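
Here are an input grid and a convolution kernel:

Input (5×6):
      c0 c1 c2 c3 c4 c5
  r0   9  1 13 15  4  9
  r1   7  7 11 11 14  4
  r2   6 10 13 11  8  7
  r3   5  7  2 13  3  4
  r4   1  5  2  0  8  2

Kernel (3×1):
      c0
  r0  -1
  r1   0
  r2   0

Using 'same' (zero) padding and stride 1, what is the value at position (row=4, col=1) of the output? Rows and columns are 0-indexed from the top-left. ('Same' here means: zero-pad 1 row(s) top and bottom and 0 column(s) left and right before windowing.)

-7

The receptive field on the zero-padded input at this output position is [7 / 5 / 0]. Elementwise product with the kernel and sum: 7·-1.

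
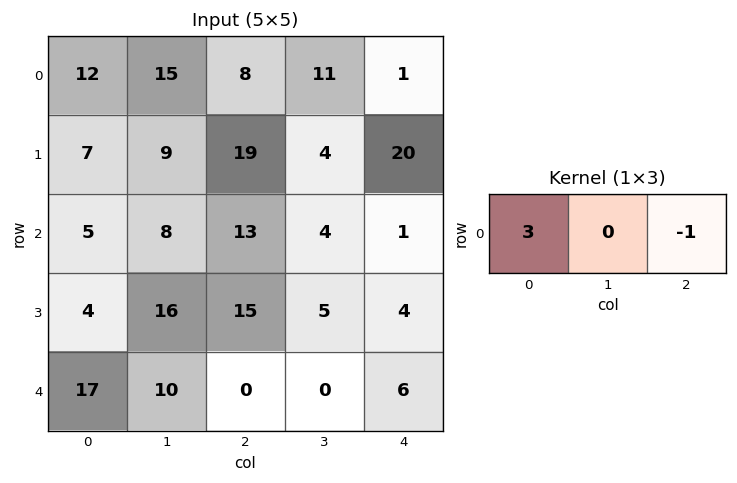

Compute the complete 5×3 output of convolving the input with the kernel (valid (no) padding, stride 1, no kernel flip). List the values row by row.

28 34 23
2 23 37
2 20 38
-3 43 41
51 30 -6

Output[0,0]: The receptive field on the input at this output position is [12 15 8]. Elementwise product with the kernel and sum: 12·3 + 8·-1.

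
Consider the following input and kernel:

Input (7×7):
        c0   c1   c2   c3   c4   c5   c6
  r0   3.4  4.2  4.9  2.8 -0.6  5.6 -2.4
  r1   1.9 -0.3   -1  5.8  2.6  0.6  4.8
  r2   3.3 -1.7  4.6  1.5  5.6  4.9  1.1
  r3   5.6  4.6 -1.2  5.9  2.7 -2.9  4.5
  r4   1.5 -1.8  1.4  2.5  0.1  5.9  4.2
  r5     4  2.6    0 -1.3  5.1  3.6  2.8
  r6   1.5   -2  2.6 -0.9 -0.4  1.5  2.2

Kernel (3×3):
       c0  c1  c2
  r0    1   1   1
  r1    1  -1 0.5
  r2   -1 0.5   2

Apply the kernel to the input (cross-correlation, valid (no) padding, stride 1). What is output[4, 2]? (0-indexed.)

The receptive field on the input at this output position is [1.4 2.5 0.1 / 0 -1.3 5.1 / 2.6 -0.9 -0.4]. Elementwise product with the kernel and sum: 1.4·1 + 2.5·1 + 0.1·1 + 0·1 + -1.3·-1 + 5.1·0.5 + 2.6·-1 + -0.9·0.5 + -0.4·2.

4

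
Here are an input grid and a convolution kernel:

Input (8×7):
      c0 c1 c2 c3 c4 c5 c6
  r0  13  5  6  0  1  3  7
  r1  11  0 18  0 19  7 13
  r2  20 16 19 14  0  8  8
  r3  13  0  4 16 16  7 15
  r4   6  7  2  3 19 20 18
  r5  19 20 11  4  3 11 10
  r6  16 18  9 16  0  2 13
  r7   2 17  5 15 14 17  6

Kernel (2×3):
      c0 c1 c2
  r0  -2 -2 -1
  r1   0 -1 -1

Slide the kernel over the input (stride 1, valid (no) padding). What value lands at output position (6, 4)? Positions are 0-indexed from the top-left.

The receptive field on the input at this output position is [0 2 13 / 14 17 6]. Elementwise product with the kernel and sum: 0·-2 + 2·-2 + 13·-1 + 17·-1 + 6·-1.

-40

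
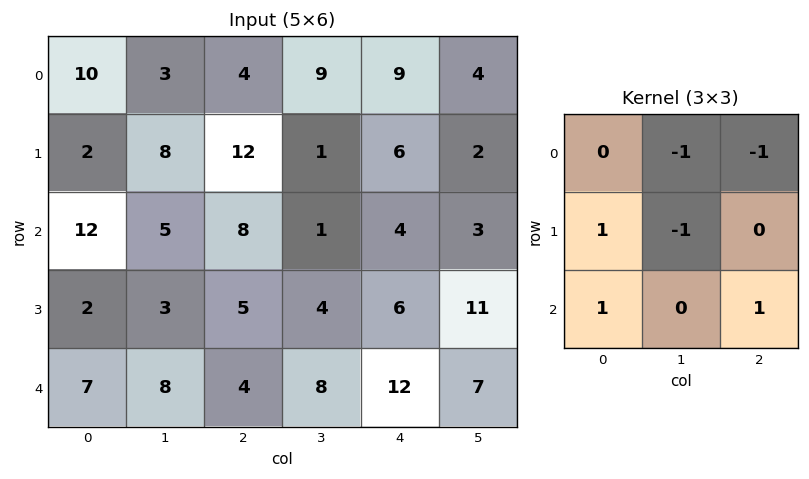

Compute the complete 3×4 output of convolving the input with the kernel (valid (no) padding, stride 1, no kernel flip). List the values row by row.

Output[0,0]: The receptive field on the input at this output position is [10 3 4 / 2 8 12 / 12 5 8]. Elementwise product with the kernel and sum: 3·-1 + 4·-1 + 2·1 + 8·-1 + 12·1 + 8·1.

7 -11 5 -14
-6 -9 11 4
-3 5 12 6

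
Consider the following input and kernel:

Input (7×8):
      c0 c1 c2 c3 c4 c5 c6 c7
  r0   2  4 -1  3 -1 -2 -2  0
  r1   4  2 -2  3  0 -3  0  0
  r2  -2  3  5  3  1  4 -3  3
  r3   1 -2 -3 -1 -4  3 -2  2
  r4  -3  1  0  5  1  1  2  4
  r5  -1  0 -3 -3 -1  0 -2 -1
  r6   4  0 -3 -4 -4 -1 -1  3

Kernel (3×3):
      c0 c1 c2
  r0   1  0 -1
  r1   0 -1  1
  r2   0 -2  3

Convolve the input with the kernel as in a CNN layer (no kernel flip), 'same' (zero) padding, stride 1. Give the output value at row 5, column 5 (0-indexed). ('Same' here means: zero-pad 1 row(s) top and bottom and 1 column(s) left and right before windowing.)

The receptive field on the zero-padded input at this output position is [1 1 2 / -1 0 -2 / -4 -1 -1]. Elementwise product with the kernel and sum: 1·1 + 2·-1 + 0·-1 + -2·1 + -1·-2 + -1·3.

-4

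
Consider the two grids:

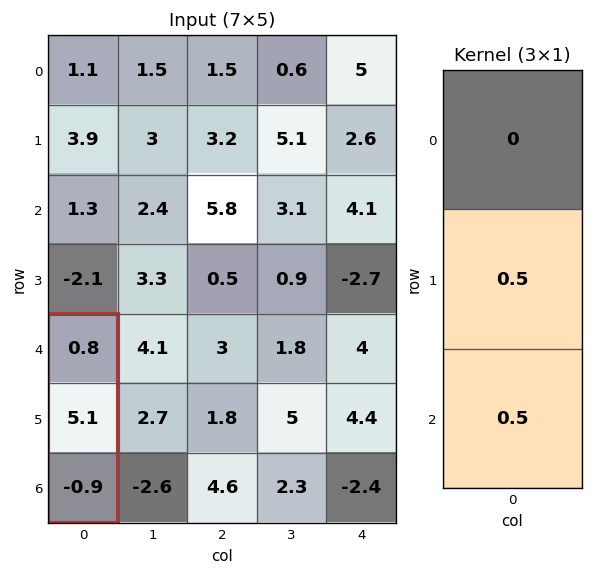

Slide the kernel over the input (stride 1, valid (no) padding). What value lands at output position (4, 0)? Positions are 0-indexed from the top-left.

2.1

The receptive field on the input at this output position is [0.8 / 5.1 / -0.9]. Elementwise product with the kernel and sum: 5.1·0.5 + -0.9·0.5.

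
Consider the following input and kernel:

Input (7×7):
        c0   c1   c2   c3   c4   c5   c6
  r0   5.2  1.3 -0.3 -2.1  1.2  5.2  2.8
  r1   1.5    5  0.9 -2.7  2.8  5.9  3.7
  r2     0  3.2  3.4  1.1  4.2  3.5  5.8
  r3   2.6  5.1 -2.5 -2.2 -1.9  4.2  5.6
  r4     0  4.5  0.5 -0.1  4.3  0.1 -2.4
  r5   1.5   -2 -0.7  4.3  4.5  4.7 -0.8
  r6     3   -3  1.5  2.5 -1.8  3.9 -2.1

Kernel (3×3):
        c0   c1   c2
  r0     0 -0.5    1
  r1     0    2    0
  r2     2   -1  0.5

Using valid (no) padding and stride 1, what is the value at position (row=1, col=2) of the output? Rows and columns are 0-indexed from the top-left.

2.6

The receptive field on the input at this output position is [0.9 -2.7 2.8 / 3.4 1.1 4.2 / -2.5 -2.2 -1.9]. Elementwise product with the kernel and sum: -2.7·-0.5 + 2.8·1 + 1.1·2 + -2.5·2 + -2.2·-1 + -1.9·0.5.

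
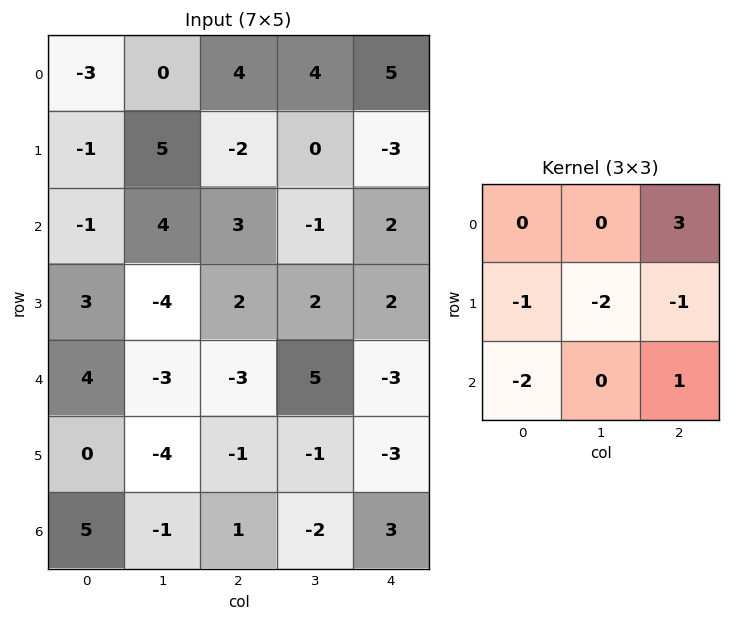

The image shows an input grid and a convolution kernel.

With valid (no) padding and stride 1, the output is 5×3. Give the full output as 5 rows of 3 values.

Output[0,0]: The receptive field on the input at this output position is [-3 0 4 / -1 5 -2 / -1 4 3]. Elementwise product with the kernel and sum: 4·3 + -1·-1 + 5·-2 + -2·-1 + -1·-2 + 3·1.

10 2 16
-20 1 -14
1 6 1
10 17 1
-9 22 -2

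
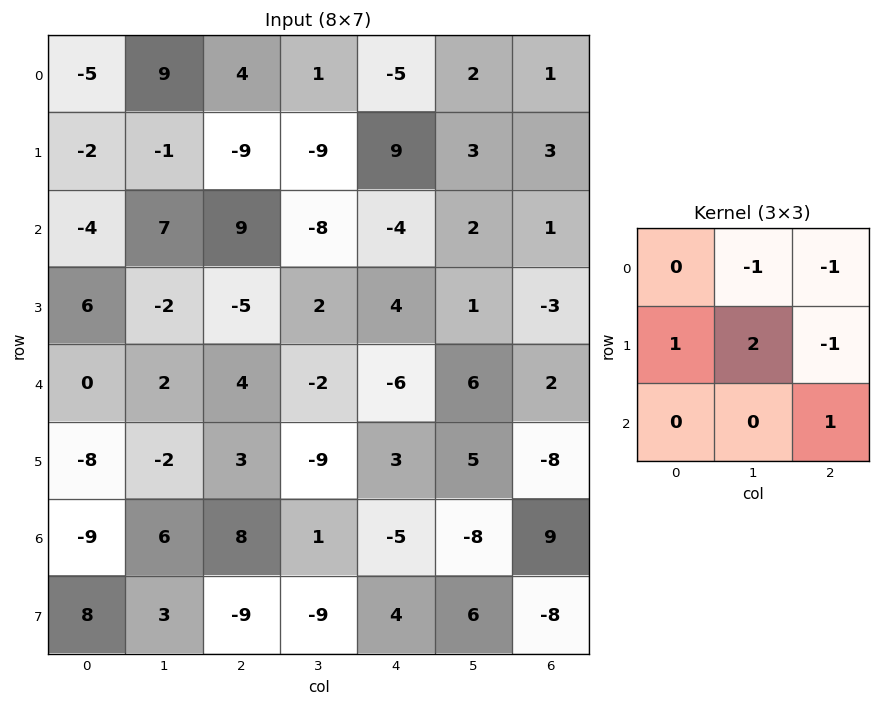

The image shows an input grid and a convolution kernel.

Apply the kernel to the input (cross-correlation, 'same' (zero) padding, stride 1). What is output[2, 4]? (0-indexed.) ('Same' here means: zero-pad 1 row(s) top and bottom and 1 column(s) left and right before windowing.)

-29

The receptive field on the zero-padded input at this output position is [-9 9 3 / -8 -4 2 / 2 4 1]. Elementwise product with the kernel and sum: 9·-1 + 3·-1 + -8·1 + -4·2 + 2·-1 + 1·1.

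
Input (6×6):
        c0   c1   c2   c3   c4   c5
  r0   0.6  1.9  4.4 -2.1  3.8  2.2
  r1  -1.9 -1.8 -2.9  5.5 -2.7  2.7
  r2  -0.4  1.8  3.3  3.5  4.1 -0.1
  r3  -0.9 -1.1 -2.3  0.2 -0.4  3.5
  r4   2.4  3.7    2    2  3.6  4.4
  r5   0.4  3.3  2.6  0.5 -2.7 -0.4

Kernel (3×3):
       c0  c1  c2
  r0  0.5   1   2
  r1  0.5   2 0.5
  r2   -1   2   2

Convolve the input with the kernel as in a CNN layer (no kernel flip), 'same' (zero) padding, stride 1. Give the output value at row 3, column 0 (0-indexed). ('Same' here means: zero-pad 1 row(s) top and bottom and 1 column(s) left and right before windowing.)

13.05

The receptive field on the zero-padded input at this output position is [0 -0.4 1.8 / 0 -0.9 -1.1 / 0 2.4 3.7]. Elementwise product with the kernel and sum: 0·0.5 + -0.4·1 + 1.8·2 + 0·0.5 + -0.9·2 + -1.1·0.5 + 0·-1 + 2.4·2 + 3.7·2.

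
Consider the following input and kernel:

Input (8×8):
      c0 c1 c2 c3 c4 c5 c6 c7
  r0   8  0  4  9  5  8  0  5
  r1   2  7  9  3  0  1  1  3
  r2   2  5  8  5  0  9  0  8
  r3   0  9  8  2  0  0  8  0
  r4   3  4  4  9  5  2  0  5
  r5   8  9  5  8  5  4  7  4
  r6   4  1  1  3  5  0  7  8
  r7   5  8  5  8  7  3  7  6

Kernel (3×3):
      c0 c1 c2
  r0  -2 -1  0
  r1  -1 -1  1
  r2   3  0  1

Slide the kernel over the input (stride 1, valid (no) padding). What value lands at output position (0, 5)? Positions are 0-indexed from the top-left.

20

The receptive field on the input at this output position is [8 0 5 / 1 1 3 / 9 0 8]. Elementwise product with the kernel and sum: 8·-2 + 0·-1 + 1·-1 + 1·-1 + 3·1 + 9·3 + 8·1.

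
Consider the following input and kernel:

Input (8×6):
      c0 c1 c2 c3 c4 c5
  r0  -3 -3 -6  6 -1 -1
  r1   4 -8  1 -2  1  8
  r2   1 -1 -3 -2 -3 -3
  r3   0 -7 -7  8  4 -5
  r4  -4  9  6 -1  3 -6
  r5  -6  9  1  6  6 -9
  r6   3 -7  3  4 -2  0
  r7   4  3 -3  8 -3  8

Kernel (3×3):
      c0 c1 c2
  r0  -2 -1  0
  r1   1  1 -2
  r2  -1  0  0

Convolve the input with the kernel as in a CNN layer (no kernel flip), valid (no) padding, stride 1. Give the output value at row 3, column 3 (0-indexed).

-12

The receptive field on the input at this output position is [8 4 -5 / -1 3 -6 / 6 6 -9]. Elementwise product with the kernel and sum: 8·-2 + 4·-1 + -1·1 + 3·1 + -6·-2 + 6·-1.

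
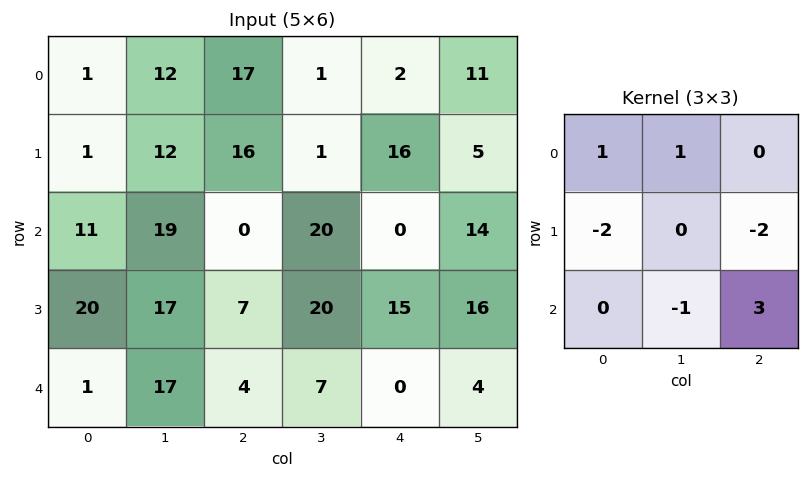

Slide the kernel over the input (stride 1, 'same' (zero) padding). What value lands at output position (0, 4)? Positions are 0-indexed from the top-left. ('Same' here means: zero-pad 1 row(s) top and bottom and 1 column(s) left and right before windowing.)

The receptive field on the zero-padded input at this output position is [0 0 0 / 1 2 11 / 1 16 5]. Elementwise product with the kernel and sum: 0·1 + 0·1 + 1·-2 + 11·-2 + 16·-1 + 5·3.

-25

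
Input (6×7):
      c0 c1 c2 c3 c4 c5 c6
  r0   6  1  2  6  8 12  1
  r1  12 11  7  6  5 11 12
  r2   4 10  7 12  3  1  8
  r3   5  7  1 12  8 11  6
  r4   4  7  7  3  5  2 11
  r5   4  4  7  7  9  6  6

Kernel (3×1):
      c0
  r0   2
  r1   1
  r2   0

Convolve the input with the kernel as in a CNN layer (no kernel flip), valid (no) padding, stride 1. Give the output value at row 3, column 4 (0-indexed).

The receptive field on the input at this output position is [8 / 5 / 9]. Elementwise product with the kernel and sum: 8·2 + 5·1.

21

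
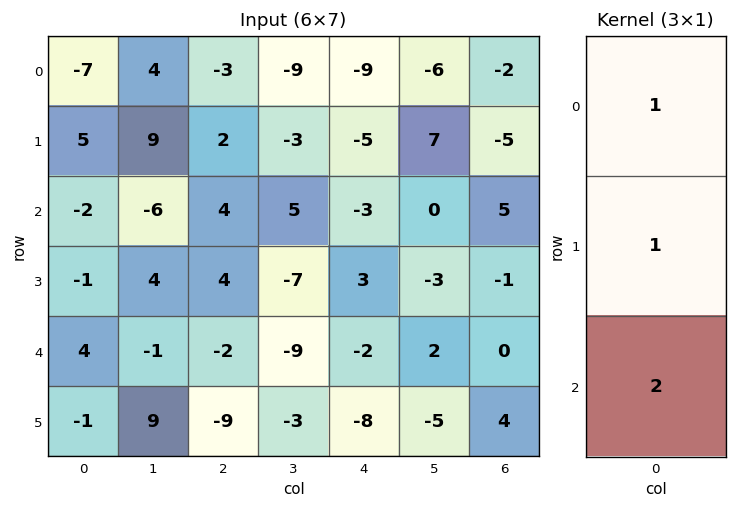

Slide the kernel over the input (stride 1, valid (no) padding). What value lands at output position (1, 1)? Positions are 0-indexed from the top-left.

11

The receptive field on the input at this output position is [9 / -6 / 4]. Elementwise product with the kernel and sum: 9·1 + -6·1 + 4·2.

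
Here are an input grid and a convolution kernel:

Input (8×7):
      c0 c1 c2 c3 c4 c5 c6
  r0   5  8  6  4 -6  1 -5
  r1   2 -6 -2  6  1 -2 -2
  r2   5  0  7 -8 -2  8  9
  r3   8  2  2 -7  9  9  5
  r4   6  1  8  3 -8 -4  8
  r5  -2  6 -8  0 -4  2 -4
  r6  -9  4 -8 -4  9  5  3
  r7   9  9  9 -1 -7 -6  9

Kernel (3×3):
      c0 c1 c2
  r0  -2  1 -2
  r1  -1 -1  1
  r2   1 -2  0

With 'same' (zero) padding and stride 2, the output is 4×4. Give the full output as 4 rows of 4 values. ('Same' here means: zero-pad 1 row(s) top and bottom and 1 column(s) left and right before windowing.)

Output[0,0]: The receptive field on the zero-padded input at this output position is [0 0 0 / 0 5 8 / 0 2 -6]. Elementwise product with the kernel and sum: 0·-2 + 0·1 + 0·-2 + 0·-1 + 5·-1 + 8·1 + 0·1 + 2·-2.
Output[0,1]: The receptive field on the zero-padded input at this output position is [0 0 0 / 8 6 4 / -6 -2 6]. Elementwise product with the kernel and sum: 0·-2 + 0·1 + 0·-2 + 8·-1 + 6·-1 + 4·1 + -6·1 + -2·-2.

-1 -12 7 6
-7 -19 -14 -16
3 28 14 -7
-19 -29 5 -40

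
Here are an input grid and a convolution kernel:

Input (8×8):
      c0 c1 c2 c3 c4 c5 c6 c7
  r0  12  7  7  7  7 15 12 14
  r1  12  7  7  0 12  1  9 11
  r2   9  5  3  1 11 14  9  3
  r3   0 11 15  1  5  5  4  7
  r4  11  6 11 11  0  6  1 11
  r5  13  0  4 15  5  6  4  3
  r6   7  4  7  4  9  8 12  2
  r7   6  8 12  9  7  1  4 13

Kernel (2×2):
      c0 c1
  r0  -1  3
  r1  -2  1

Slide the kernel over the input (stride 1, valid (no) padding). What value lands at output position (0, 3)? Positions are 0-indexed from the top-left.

The receptive field on the input at this output position is [7 7 / 0 12]. Elementwise product with the kernel and sum: 7·-1 + 7·3 + 0·-2 + 12·1.

26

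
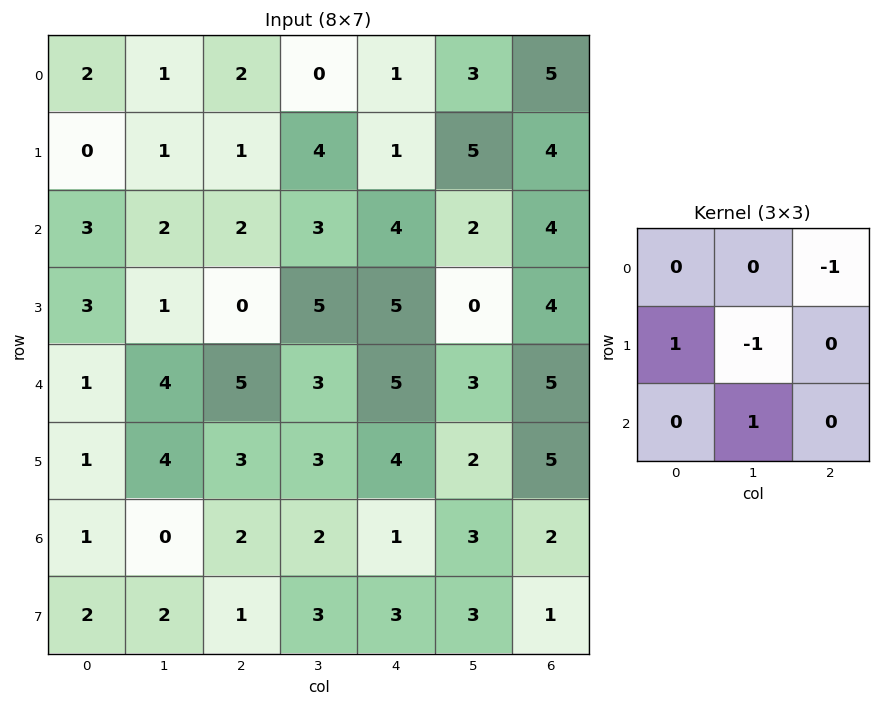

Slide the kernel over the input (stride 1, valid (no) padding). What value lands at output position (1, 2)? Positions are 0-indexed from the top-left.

The receptive field on the input at this output position is [1 4 1 / 2 3 4 / 0 5 5]. Elementwise product with the kernel and sum: 1·-1 + 2·1 + 3·-1 + 5·1.

3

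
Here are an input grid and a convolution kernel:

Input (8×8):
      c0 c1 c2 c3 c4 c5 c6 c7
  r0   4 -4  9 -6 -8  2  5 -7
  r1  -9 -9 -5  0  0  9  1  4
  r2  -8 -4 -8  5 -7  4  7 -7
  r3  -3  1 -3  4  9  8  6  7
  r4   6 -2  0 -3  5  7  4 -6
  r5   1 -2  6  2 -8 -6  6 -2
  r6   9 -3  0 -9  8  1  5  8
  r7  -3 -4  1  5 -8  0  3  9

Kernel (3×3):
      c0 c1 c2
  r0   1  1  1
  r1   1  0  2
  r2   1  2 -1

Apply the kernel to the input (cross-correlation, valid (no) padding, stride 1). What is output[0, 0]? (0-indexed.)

-18

The receptive field on the input at this output position is [4 -4 9 / -9 -9 -5 / -8 -4 -8]. Elementwise product with the kernel and sum: 4·1 + -4·1 + 9·1 + -9·1 + -5·2 + -8·1 + -4·2 + -8·-1.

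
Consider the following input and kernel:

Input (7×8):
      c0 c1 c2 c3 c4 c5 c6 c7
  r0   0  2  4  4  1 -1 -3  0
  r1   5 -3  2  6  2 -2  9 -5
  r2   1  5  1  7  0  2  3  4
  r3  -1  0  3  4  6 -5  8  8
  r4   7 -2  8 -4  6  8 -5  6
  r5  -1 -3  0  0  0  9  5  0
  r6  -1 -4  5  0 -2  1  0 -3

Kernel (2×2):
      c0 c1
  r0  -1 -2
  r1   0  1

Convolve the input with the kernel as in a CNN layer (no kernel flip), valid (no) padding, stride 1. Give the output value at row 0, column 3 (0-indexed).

-4

The receptive field on the input at this output position is [4 1 / 6 2]. Elementwise product with the kernel and sum: 4·-1 + 1·-2 + 2·1.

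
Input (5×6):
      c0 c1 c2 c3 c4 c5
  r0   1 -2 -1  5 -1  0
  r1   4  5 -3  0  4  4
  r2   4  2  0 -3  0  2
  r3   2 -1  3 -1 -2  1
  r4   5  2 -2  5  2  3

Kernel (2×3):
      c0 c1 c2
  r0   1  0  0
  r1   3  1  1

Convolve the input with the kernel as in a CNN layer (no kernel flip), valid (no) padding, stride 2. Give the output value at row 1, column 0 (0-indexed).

The receptive field on the input at this output position is [4 2 0 / 2 -1 3]. Elementwise product with the kernel and sum: 4·1 + 2·3 + -1·1 + 3·1.

12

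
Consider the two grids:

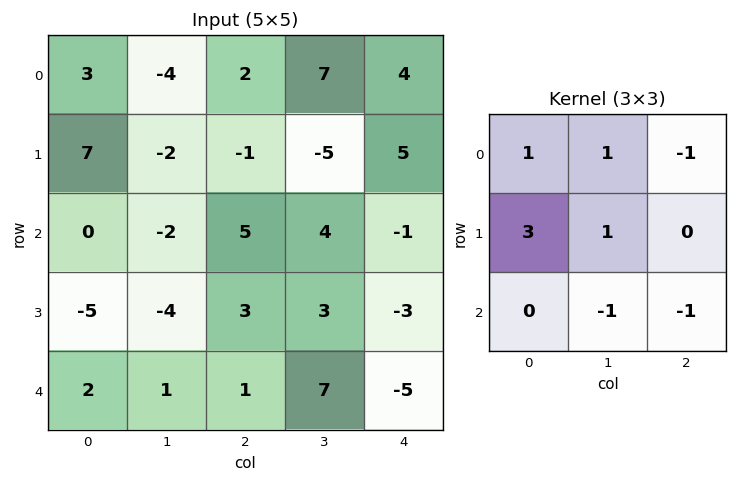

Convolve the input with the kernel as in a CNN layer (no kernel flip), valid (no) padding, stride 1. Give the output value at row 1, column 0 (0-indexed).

The receptive field on the input at this output position is [7 -2 -1 / 0 -2 5 / -5 -4 3]. Elementwise product with the kernel and sum: 7·1 + -2·1 + -1·-1 + 0·3 + -2·1 + -4·-1 + 3·-1.

5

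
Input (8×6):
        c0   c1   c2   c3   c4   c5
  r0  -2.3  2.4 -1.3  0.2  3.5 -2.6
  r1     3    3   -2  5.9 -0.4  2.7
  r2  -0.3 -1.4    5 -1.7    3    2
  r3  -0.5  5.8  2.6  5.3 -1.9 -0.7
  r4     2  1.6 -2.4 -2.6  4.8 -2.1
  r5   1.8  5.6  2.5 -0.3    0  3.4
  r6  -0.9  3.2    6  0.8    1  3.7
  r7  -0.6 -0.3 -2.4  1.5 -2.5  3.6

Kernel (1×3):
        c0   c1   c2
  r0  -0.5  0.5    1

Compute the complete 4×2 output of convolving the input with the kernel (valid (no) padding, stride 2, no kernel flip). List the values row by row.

1.05 4.25
4.45 -0.35
-2.6 4.7
8.05 -1.6

Output[0,0]: The receptive field on the input at this output position is [-2.3 2.4 -1.3]. Elementwise product with the kernel and sum: -2.3·-0.5 + 2.4·0.5 + -1.3·1.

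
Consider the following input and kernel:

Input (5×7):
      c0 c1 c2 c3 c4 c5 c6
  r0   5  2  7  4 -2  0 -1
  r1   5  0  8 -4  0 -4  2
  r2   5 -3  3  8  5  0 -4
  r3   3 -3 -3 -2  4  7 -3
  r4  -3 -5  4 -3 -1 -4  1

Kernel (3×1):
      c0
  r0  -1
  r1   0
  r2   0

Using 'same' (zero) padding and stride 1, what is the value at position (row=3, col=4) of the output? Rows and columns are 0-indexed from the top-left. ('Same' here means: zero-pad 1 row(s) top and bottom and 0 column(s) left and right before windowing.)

The receptive field on the zero-padded input at this output position is [5 / 4 / -1]. Elementwise product with the kernel and sum: 5·-1.

-5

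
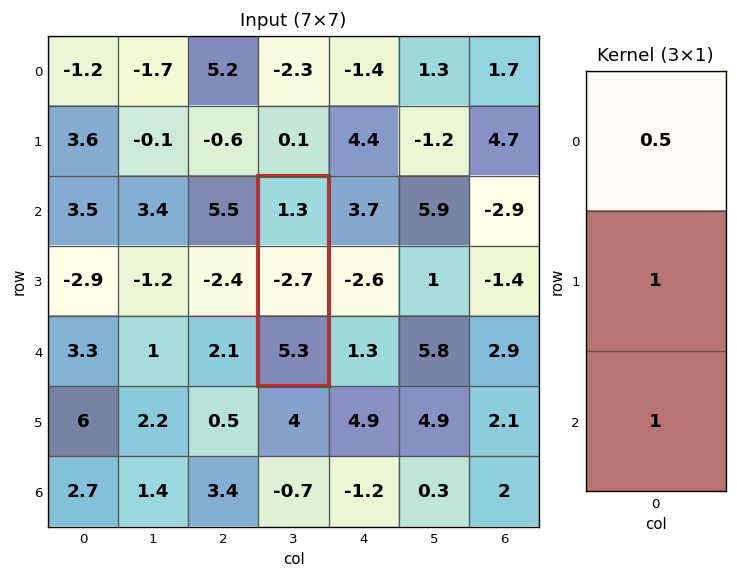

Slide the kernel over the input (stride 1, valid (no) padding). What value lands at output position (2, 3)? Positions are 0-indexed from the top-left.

The receptive field on the input at this output position is [1.3 / -2.7 / 5.3]. Elementwise product with the kernel and sum: 1.3·0.5 + -2.7·1 + 5.3·1.

3.25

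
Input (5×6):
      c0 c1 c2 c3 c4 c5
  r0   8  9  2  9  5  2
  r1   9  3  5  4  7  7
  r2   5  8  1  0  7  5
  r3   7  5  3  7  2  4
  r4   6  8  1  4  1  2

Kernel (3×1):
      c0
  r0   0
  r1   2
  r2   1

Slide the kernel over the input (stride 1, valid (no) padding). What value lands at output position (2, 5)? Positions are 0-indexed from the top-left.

The receptive field on the input at this output position is [5 / 4 / 2]. Elementwise product with the kernel and sum: 4·2 + 2·1.

10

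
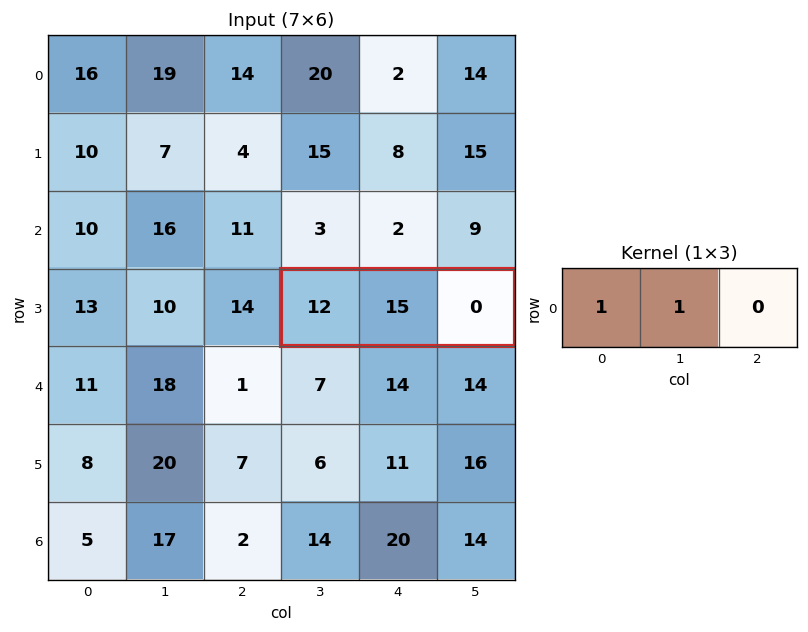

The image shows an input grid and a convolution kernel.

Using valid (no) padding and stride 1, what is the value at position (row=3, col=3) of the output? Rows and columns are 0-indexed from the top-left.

The receptive field on the input at this output position is [12 15 0]. Elementwise product with the kernel and sum: 12·1 + 15·1.

27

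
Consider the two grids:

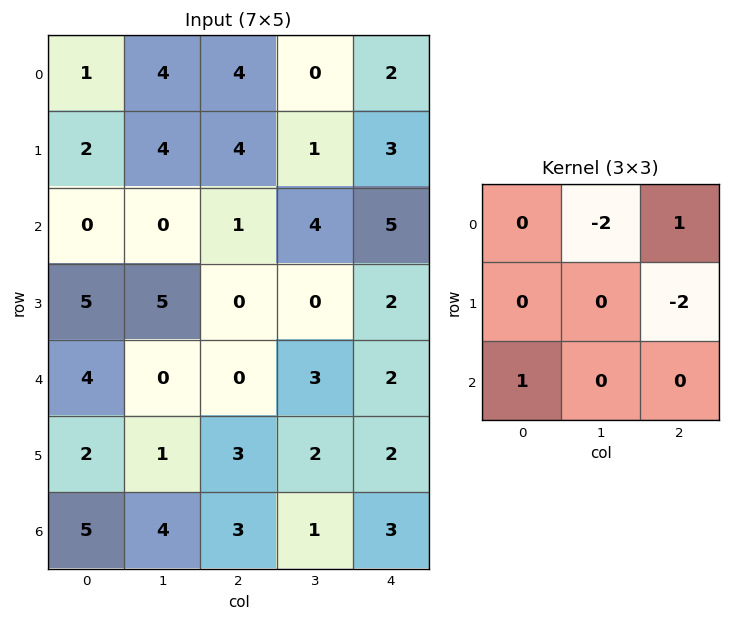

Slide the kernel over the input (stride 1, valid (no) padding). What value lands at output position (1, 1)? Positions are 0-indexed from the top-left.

-10

The receptive field on the input at this output position is [4 4 1 / 0 1 4 / 5 0 0]. Elementwise product with the kernel and sum: 4·-2 + 1·1 + 4·-2 + 5·1.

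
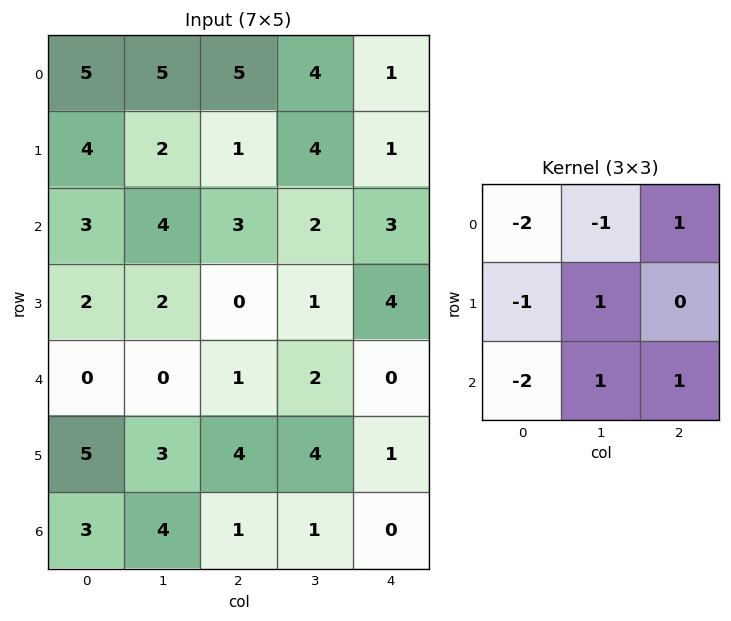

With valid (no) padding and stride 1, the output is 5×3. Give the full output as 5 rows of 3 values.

-11 -15 -11
-10 -5 -1
-6 -8 -4
-9 0 1
-2 -4 -5

Output[0,0]: The receptive field on the input at this output position is [5 5 5 / 4 2 1 / 3 4 3]. Elementwise product with the kernel and sum: 5·-2 + 5·-1 + 5·1 + 4·-1 + 2·1 + 3·-2 + 4·1 + 3·1.
Output[0,1]: The receptive field on the input at this output position is [5 5 4 / 2 1 4 / 4 3 2]. Elementwise product with the kernel and sum: 5·-2 + 5·-1 + 4·1 + 2·-1 + 1·1 + 4·-2 + 3·1 + 2·1.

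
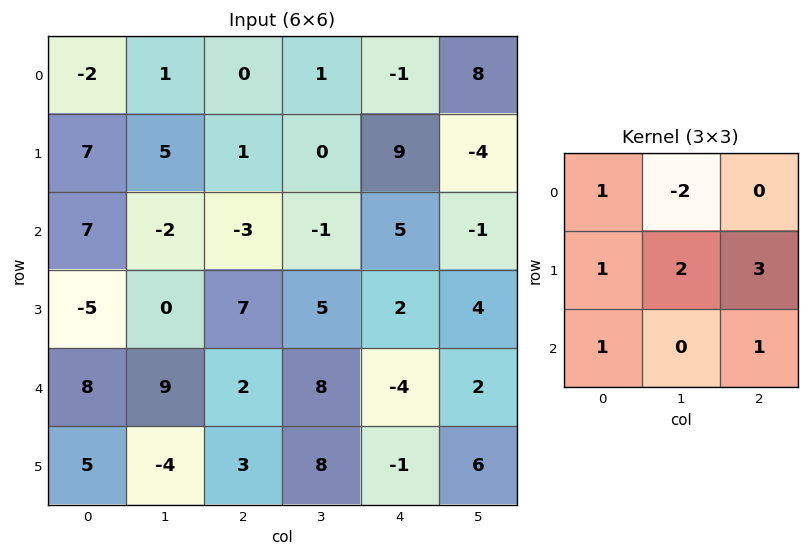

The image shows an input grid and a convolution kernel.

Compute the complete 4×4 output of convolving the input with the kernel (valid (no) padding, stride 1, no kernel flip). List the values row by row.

Output[0,0]: The receptive field on the input at this output position is [-2 1 0 / 7 5 1 / 7 -2 -3]. Elementwise product with the kernel and sum: -2·1 + 1·-2 + 7·1 + 5·2 + 1·3 + 7·1 + -3·1.

20 5 28 7
-7 -3 20 -3
37 50 20 20
35 27 5 21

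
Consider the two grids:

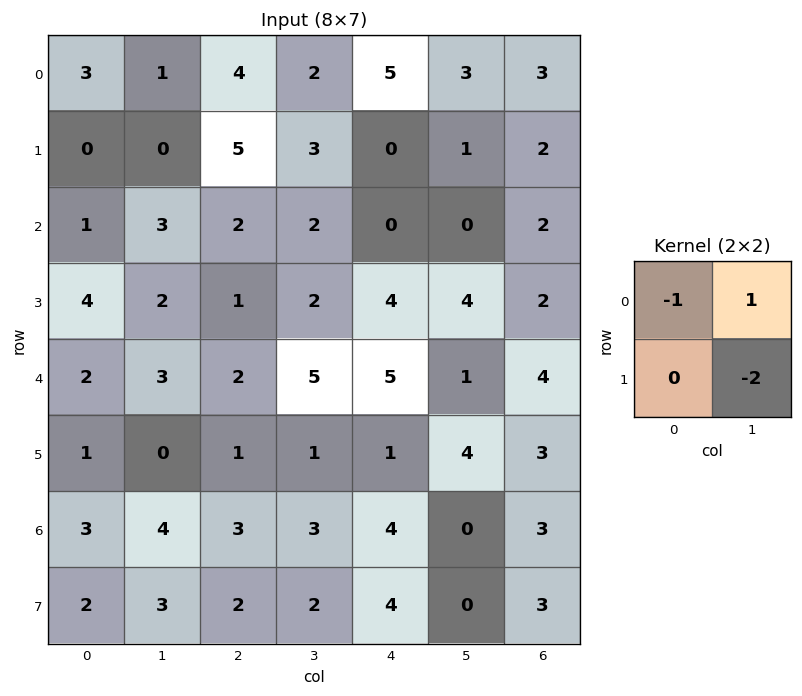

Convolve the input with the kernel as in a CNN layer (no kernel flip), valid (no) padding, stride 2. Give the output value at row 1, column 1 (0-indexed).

-4

The receptive field on the input at this output position is [2 2 / 1 2]. Elementwise product with the kernel and sum: 2·-1 + 2·1 + 2·-2.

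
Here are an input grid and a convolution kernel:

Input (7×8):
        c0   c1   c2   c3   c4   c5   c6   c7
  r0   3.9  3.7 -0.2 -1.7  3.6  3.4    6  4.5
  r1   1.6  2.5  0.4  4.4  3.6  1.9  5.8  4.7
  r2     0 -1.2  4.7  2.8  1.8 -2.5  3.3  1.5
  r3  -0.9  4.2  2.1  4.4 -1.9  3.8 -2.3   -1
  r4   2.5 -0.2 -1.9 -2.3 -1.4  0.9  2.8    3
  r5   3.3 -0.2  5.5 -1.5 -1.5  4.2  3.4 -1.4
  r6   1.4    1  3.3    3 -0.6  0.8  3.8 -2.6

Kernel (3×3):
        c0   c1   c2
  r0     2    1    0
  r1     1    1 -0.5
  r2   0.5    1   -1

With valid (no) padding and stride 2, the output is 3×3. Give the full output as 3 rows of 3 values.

Output[0,0]: The receptive field on the input at this output position is [3.9 3.7 -0.2 / 1.6 2.5 0.4 / 0 -1.2 4.7]. Elementwise product with the kernel and sum: 3.9·2 + 3.7·1 + 1.6·1 + 2.5·1 + 0.4·-0.5 + 0·0.5 + -1.2·1 + 4.7·-1.

9.5 4.25 8.3
4 17.8 1.55
3.55 3.9 -4.2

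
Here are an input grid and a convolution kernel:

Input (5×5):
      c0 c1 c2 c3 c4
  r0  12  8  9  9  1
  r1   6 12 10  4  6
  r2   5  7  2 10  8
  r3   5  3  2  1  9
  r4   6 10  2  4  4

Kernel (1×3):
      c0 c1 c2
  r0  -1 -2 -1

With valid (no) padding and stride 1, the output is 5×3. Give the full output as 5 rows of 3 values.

-37 -35 -28
-40 -36 -24
-21 -21 -30
-13 -8 -13
-28 -18 -14

Output[0,0]: The receptive field on the input at this output position is [12 8 9]. Elementwise product with the kernel and sum: 12·-1 + 8·-2 + 9·-1.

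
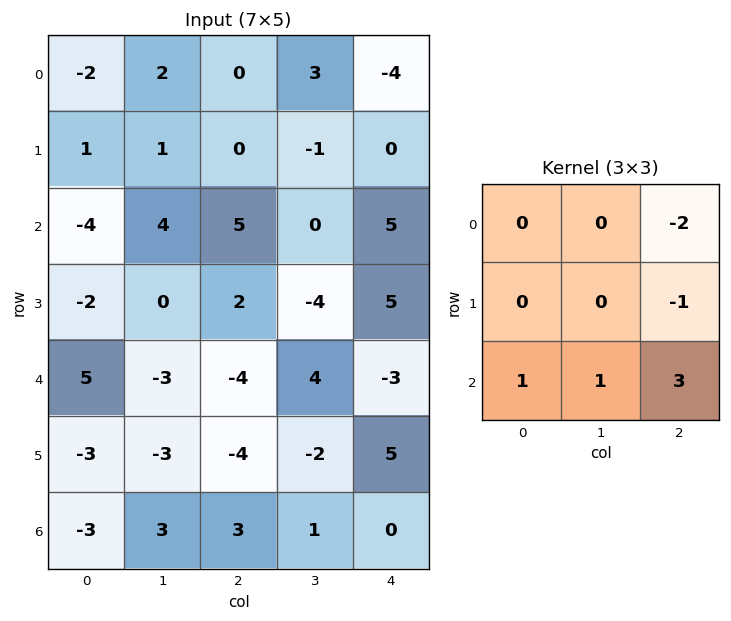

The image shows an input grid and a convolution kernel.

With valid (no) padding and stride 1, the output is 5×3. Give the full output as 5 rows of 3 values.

15 4 28
-1 -8 8
-22 9 -24
-18 -9 2
21 3 5

Output[0,0]: The receptive field on the input at this output position is [-2 2 0 / 1 1 0 / -4 4 5]. Elementwise product with the kernel and sum: 0·-2 + 0·-1 + -4·1 + 4·1 + 5·3.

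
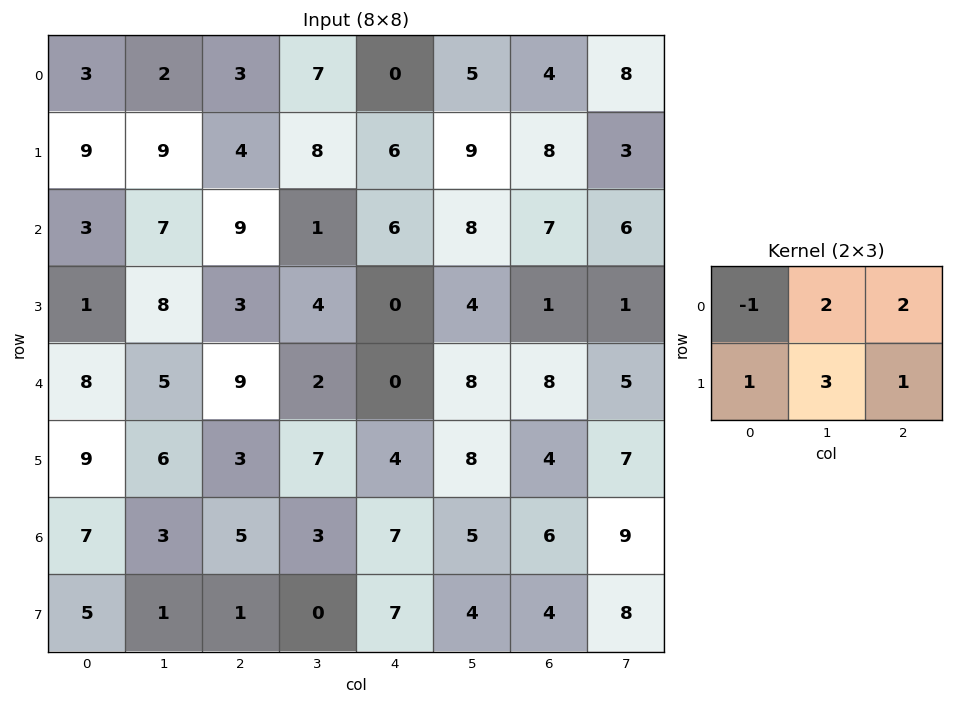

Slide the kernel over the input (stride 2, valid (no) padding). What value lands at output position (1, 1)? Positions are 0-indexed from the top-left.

20

The receptive field on the input at this output position is [9 1 6 / 3 4 0]. Elementwise product with the kernel and sum: 9·-1 + 1·2 + 6·2 + 3·1 + 4·3 + 0·1.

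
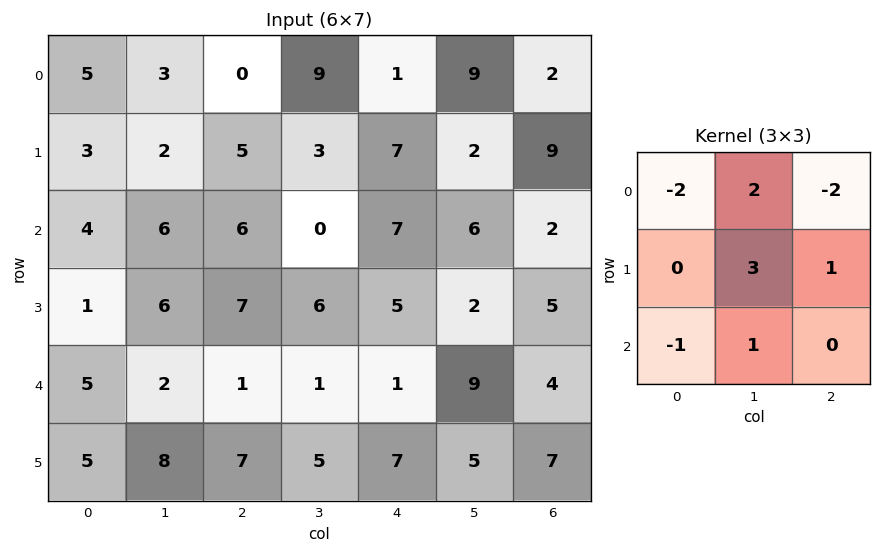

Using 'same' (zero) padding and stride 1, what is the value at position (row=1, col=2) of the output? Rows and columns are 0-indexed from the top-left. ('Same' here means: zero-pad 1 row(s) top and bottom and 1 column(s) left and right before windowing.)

The receptive field on the zero-padded input at this output position is [3 0 9 / 2 5 3 / 6 6 0]. Elementwise product with the kernel and sum: 3·-2 + 0·2 + 9·-2 + 5·3 + 3·1 + 6·-1 + 6·1.

-6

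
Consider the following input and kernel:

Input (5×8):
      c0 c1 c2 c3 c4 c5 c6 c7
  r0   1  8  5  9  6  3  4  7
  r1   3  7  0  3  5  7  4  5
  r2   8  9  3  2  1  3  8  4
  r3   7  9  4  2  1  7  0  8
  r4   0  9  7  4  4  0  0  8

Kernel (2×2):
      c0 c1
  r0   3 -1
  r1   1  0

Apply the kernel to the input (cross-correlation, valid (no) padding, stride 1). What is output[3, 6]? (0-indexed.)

-8

The receptive field on the input at this output position is [0 8 / 0 8]. Elementwise product with the kernel and sum: 0·3 + 8·-1 + 0·1.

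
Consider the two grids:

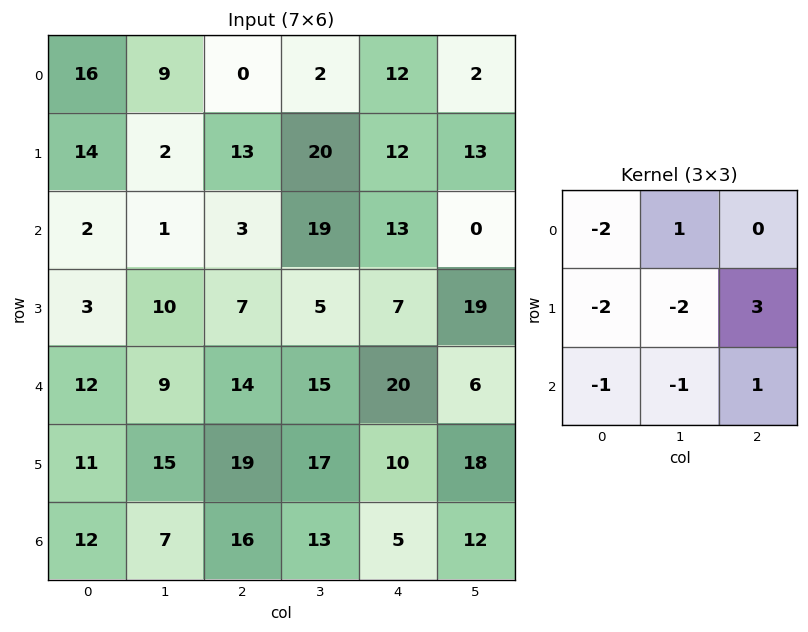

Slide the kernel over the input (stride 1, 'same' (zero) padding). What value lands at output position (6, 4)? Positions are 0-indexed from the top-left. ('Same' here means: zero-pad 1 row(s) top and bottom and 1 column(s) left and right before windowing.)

-24

The receptive field on the zero-padded input at this output position is [17 10 18 / 13 5 12 / 0 0 0]. Elementwise product with the kernel and sum: 17·-2 + 10·1 + 13·-2 + 5·-2 + 12·3 + 0·-1 + 0·-1 + 0·1.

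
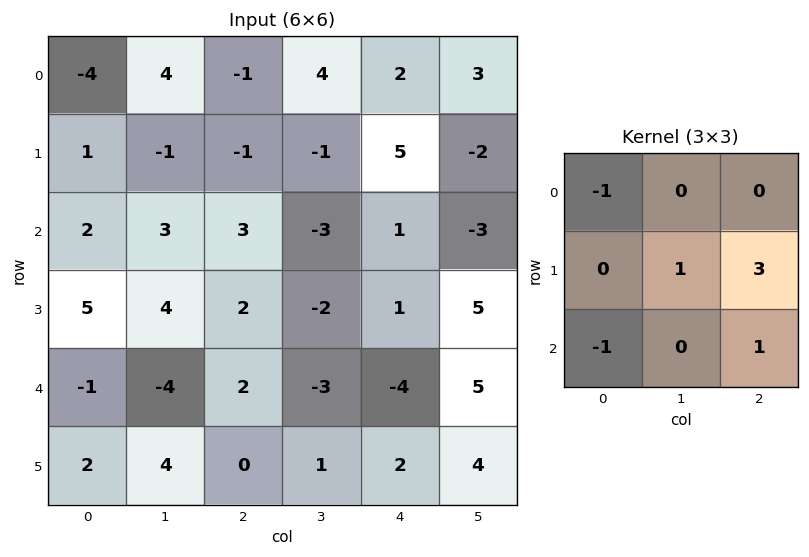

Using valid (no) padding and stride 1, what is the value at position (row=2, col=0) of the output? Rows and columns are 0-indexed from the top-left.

11

The receptive field on the input at this output position is [2 3 3 / 5 4 2 / -1 -4 2]. Elementwise product with the kernel and sum: 2·-1 + 4·1 + 2·3 + -1·-1 + 2·1.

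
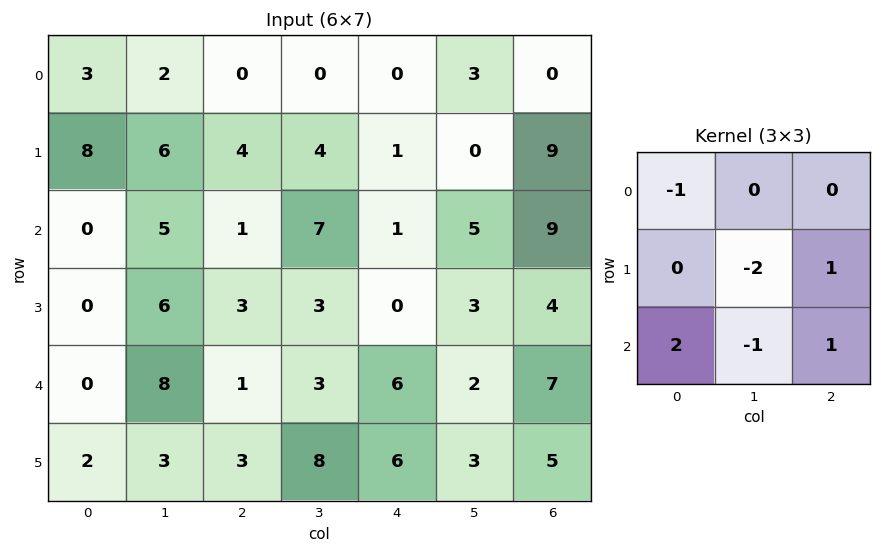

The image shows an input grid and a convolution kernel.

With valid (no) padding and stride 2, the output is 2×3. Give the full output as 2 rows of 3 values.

Output[0,0]: The receptive field on the input at this output position is [3 2 0 / 8 6 4 / 0 5 1]. Elementwise product with the kernel and sum: 3·-1 + 6·-2 + 4·1 + 0·2 + 5·-1 + 1·1.
Output[0,1]: The receptive field on the input at this output position is [0 0 0 / 4 4 1 / 1 7 1]. Elementwise product with the kernel and sum: 0·-1 + 4·-2 + 1·1 + 1·2 + 7·-1 + 1·1.

-15 -11 15
-16 -2 14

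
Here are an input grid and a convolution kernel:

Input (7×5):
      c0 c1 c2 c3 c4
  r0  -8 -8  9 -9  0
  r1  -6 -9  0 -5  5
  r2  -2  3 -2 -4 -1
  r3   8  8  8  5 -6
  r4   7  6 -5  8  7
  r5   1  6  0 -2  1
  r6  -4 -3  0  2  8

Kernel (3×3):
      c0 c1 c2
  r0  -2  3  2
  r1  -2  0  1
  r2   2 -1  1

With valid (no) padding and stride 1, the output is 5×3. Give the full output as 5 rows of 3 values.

Output[0,0]: The receptive field on the input at this output position is [-8 -8 9 / -6 -9 0 / -2 3 -2]. Elementwise product with the kernel and sum: -8·-2 + -8·3 + 9·2 + -6·-2 + 0·1 + -2·2 + 3·-1 + -2·1.
Output[0,1]: The receptive field on the input at this output position is [-8 9 -9 / -9 0 -5 / 3 -2 -4]. Elementwise product with the kernel and sum: -8·-2 + 9·3 + -9·2 + -9·-2 + -5·1 + 3·2 + -2·-1 + -4·1.

13 42 -41
3 11 3
4 -6 -43
1 24 7
-13 -29 55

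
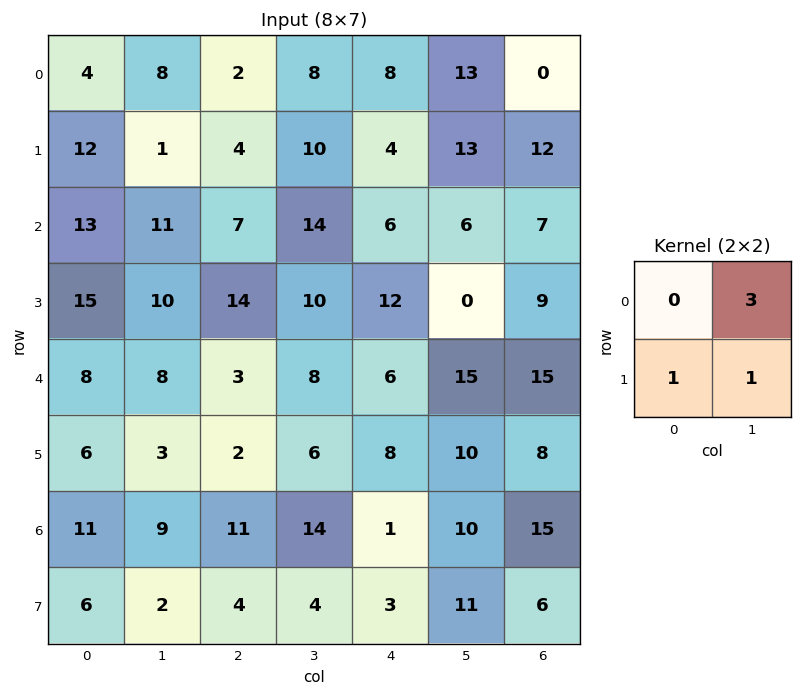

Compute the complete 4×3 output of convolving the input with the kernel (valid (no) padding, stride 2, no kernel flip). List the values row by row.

37 38 56
58 66 30
33 32 63
35 50 44

Output[0,0]: The receptive field on the input at this output position is [4 8 / 12 1]. Elementwise product with the kernel and sum: 8·3 + 12·1 + 1·1.
Output[0,1]: The receptive field on the input at this output position is [2 8 / 4 10]. Elementwise product with the kernel and sum: 8·3 + 4·1 + 10·1.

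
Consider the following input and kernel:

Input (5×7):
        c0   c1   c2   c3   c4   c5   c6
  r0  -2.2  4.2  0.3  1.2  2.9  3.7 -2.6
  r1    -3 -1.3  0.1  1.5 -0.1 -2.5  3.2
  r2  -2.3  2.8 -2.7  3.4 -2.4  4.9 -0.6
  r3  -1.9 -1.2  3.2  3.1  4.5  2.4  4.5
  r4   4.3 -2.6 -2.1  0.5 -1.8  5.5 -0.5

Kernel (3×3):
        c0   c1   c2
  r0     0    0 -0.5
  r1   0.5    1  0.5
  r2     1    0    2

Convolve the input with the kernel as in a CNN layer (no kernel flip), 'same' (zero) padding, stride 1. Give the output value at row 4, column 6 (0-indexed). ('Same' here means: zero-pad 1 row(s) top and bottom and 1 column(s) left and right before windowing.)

The receptive field on the zero-padded input at this output position is [2.4 4.5 0 / 5.5 -0.5 0 / 0 0 0]. Elementwise product with the kernel and sum: 0·-0.5 + 5.5·0.5 + -0.5·1 + 0·0.5 + 0·1 + 0·2.

2.25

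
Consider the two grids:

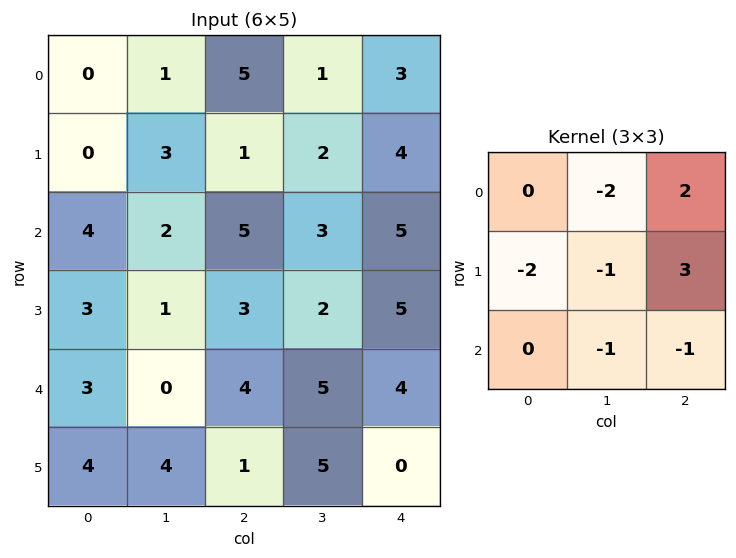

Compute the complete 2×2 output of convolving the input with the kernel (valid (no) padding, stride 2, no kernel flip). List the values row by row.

Output[0,0]: The receptive field on the input at this output position is [0 1 5 / 0 3 1 / 4 2 5]. Elementwise product with the kernel and sum: 1·-2 + 5·2 + 0·-2 + 3·-1 + 1·3 + 2·-1 + 5·-1.
Output[0,1]: The receptive field on the input at this output position is [5 1 3 / 1 2 4 / 5 3 5]. Elementwise product with the kernel and sum: 1·-2 + 3·2 + 1·-2 + 2·-1 + 4·3 + 3·-1 + 5·-1.

1 4
4 2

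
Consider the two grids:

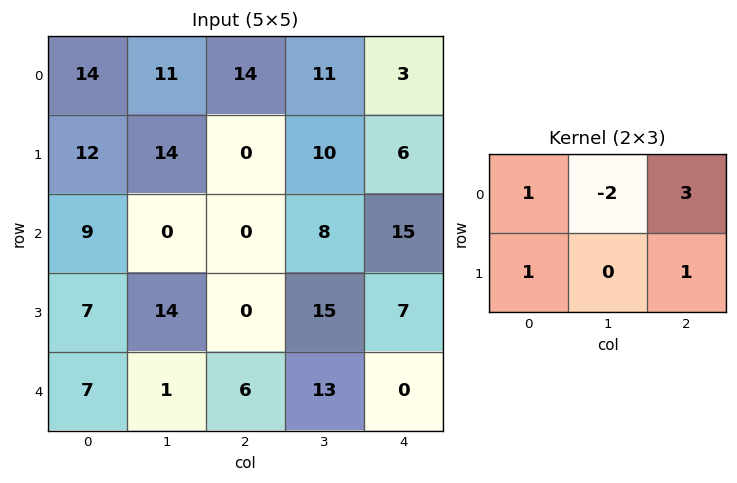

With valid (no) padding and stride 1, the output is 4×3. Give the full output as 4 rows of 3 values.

46 40 7
-7 52 13
16 53 36
-8 73 -3

Output[0,0]: The receptive field on the input at this output position is [14 11 14 / 12 14 0]. Elementwise product with the kernel and sum: 14·1 + 11·-2 + 14·3 + 12·1 + 0·1.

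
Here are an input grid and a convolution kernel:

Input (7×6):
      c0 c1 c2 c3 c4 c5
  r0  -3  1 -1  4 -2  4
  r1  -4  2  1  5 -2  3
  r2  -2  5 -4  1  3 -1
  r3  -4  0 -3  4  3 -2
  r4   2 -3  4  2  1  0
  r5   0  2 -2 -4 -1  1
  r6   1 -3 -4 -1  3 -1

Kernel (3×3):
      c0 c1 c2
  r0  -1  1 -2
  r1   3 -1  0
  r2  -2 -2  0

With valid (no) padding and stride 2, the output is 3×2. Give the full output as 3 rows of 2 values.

Output[0,0]: The receptive field on the input at this output position is [-3 1 -1 / -4 2 1 / -2 5 -4]. Elementwise product with the kernel and sum: -3·-1 + 1·1 + -1·-2 + -4·3 + 2·-1 + -2·-2 + 5·-2.
Output[0,1]: The receptive field on the input at this output position is [-1 4 -2 / 1 5 -2 / -4 1 3]. Elementwise product with the kernel and sum: -1·-1 + 4·1 + -2·-2 + 1·3 + 5·-1 + -4·-2 + 1·-2.

-14 13
5 -26
-11 4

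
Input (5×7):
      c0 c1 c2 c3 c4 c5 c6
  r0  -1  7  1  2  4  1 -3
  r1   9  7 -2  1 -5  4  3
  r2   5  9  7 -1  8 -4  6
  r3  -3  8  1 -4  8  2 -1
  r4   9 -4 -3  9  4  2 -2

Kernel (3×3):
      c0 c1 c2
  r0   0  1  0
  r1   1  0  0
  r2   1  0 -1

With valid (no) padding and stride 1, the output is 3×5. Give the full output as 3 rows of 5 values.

Output[0,0]: The receptive field on the input at this output position is [-1 7 1 / 9 7 -2 / 5 9 7]. Elementwise product with the kernel and sum: 7·1 + 9·1 + 5·1 + 7·-1.
Output[0,1]: The receptive field on the input at this output position is [7 1 2 / 7 -2 1 / 9 7 -1]. Elementwise product with the kernel and sum: 1·1 + 7·1 + 9·1 + -1·-1.

14 18 -1 8 -2
8 19 1 -12 21
18 2 -7 11 10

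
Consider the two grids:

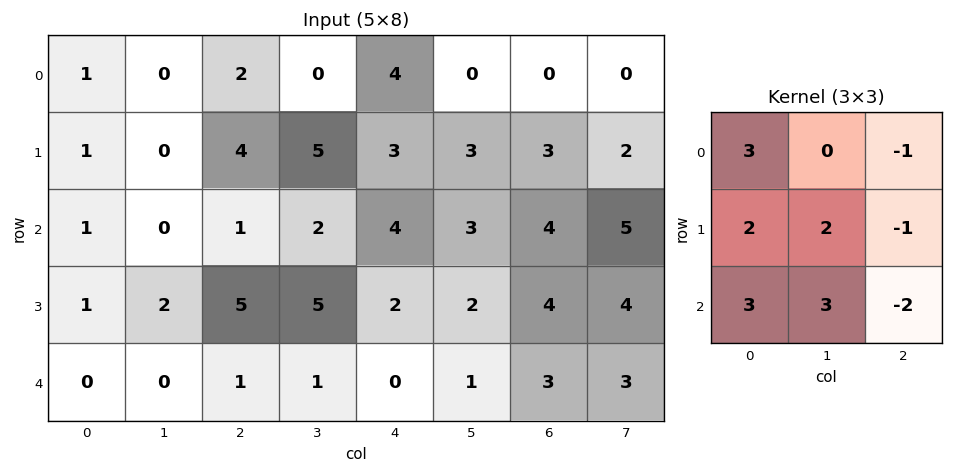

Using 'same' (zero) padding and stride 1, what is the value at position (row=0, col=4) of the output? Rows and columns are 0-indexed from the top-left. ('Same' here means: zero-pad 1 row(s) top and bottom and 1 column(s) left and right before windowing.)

The receptive field on the zero-padded input at this output position is [0 0 0 / 0 4 0 / 5 3 3]. Elementwise product with the kernel and sum: 0·3 + 0·-1 + 0·2 + 4·2 + 0·-1 + 5·3 + 3·3 + 3·-2.

26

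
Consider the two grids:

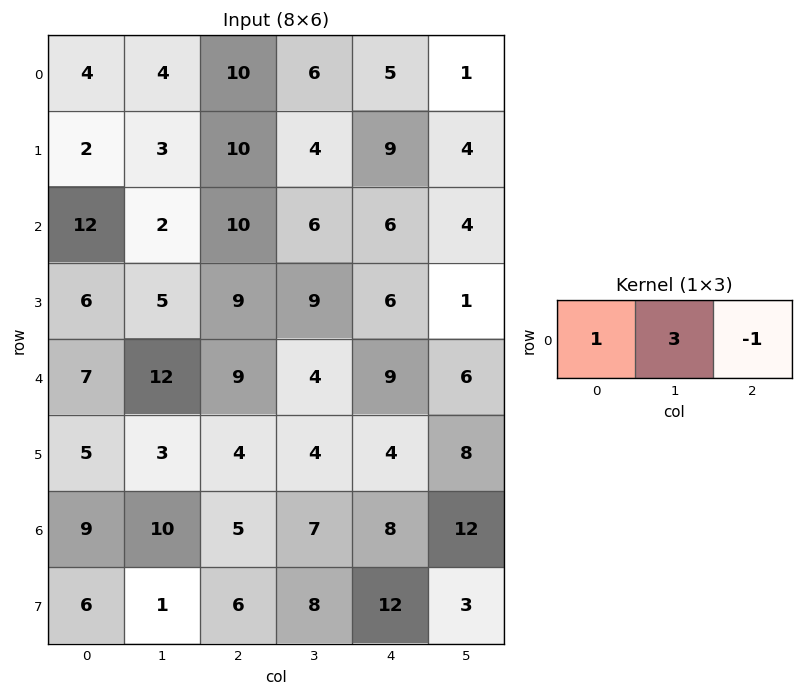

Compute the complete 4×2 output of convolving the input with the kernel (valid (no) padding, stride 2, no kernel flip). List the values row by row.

Output[0,0]: The receptive field on the input at this output position is [4 4 10]. Elementwise product with the kernel and sum: 4·1 + 4·3 + 10·-1.

6 23
8 22
34 12
34 18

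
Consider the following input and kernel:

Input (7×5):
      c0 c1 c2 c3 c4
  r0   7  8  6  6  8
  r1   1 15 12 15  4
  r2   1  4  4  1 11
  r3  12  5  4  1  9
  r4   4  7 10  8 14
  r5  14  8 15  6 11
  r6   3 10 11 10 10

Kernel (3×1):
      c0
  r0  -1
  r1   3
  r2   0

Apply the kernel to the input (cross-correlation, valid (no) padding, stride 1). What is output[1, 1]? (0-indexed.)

The receptive field on the input at this output position is [15 / 4 / 5]. Elementwise product with the kernel and sum: 15·-1 + 4·3.

-3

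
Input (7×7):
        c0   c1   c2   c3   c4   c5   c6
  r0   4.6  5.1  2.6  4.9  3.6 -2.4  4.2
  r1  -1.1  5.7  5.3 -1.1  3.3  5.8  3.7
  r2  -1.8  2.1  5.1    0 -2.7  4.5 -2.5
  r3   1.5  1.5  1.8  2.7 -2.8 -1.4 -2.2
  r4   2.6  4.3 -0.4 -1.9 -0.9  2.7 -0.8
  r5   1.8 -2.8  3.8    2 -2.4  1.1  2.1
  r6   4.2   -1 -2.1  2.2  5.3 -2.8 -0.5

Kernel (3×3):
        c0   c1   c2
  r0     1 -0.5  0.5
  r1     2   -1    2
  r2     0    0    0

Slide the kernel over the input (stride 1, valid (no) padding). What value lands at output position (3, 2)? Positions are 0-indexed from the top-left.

The receptive field on the input at this output position is [1.8 2.7 -2.8 / -0.4 -1.9 -0.9 / 3.8 2 -2.4]. Elementwise product with the kernel and sum: 1.8·1 + 2.7·-0.5 + -2.8·0.5 + -0.4·2 + -1.9·-1 + -0.9·2.

-1.65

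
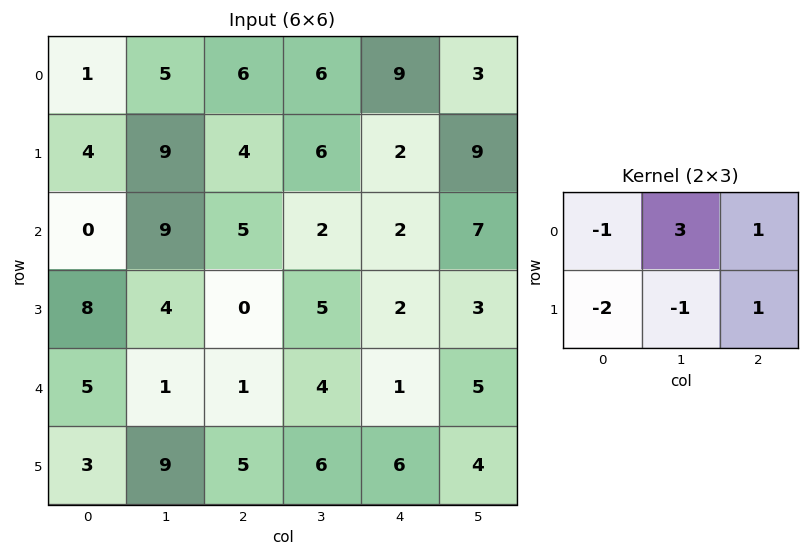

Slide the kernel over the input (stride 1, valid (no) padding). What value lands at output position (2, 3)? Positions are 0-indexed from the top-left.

The receptive field on the input at this output position is [2 2 7 / 5 2 3]. Elementwise product with the kernel and sum: 2·-1 + 2·3 + 7·1 + 5·-2 + 2·-1 + 3·1.

2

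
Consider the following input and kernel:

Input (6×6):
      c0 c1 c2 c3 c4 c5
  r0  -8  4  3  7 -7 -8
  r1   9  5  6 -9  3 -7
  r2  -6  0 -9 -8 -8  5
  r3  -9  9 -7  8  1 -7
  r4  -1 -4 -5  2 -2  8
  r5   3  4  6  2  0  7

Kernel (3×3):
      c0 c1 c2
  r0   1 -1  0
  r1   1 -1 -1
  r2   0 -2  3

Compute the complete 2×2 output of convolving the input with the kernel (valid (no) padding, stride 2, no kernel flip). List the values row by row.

Output[0,0]: The receptive field on the input at this output position is [-8 4 3 / 9 5 6 / -6 0 -9]. Elementwise product with the kernel and sum: -8·1 + 4·-1 + 9·1 + 5·-1 + 6·-1 + 0·-2 + -9·3.

-41 0
-24 -27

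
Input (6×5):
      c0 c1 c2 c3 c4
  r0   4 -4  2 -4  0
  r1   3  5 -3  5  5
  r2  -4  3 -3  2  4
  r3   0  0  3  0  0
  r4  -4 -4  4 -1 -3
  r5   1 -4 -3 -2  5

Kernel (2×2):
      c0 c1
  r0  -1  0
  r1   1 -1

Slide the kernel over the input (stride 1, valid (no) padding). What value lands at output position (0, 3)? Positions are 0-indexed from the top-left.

4

The receptive field on the input at this output position is [-4 0 / 5 5]. Elementwise product with the kernel and sum: -4·-1 + 5·1 + 5·-1.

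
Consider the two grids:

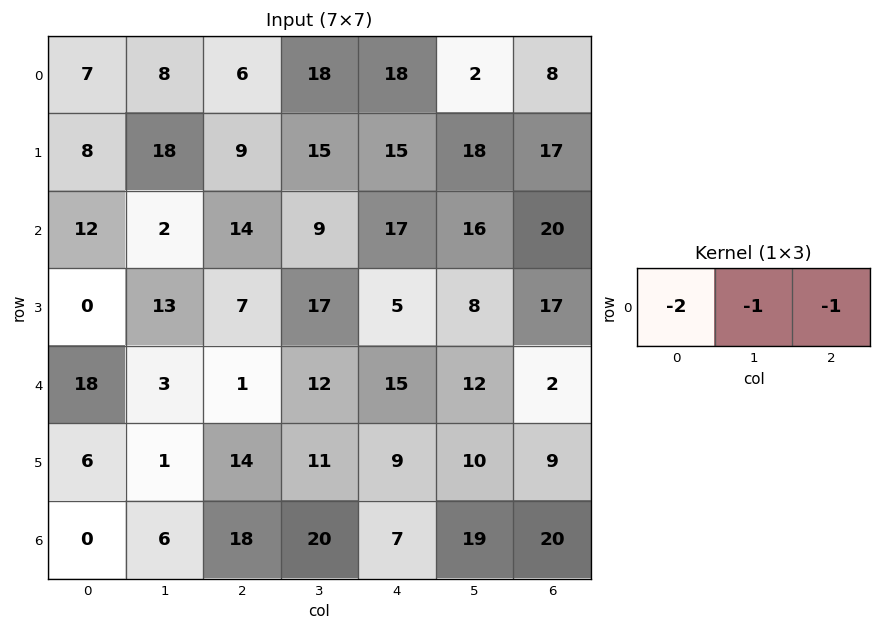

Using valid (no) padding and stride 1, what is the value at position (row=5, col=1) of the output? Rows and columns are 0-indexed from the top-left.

-27

The receptive field on the input at this output position is [1 14 11]. Elementwise product with the kernel and sum: 1·-2 + 14·-1 + 11·-1.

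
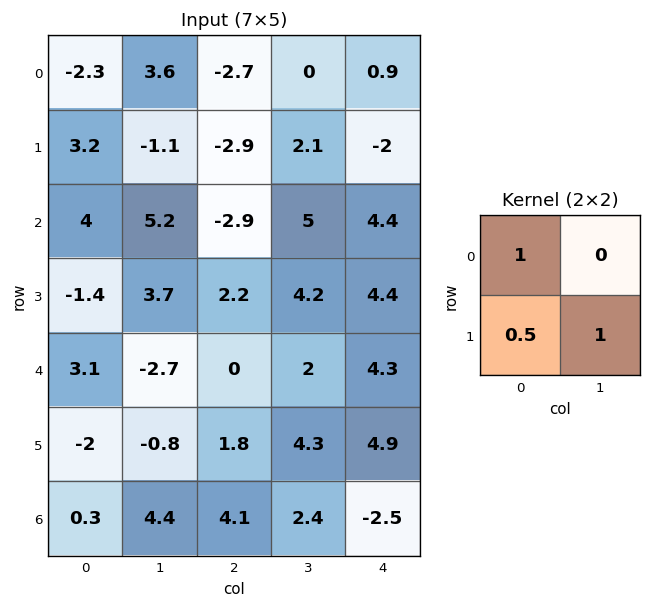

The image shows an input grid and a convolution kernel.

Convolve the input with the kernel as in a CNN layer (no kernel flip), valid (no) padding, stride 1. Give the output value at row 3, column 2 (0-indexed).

4.2

The receptive field on the input at this output position is [2.2 4.2 / 0 2]. Elementwise product with the kernel and sum: 2.2·1 + 0·0.5 + 2·1.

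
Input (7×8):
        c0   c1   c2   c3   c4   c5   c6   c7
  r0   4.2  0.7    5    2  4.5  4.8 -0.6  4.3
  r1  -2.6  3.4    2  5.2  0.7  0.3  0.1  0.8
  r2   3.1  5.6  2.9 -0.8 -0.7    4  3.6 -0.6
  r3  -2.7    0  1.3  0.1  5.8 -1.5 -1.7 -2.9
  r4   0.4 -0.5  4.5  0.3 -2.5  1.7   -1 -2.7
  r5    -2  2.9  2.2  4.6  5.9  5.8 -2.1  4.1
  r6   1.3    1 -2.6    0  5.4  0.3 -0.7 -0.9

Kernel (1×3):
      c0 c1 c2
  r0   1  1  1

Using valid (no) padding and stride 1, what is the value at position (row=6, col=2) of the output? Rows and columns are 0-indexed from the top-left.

2.8

The receptive field on the input at this output position is [-2.6 0 5.4]. Elementwise product with the kernel and sum: -2.6·1 + 0·1 + 5.4·1.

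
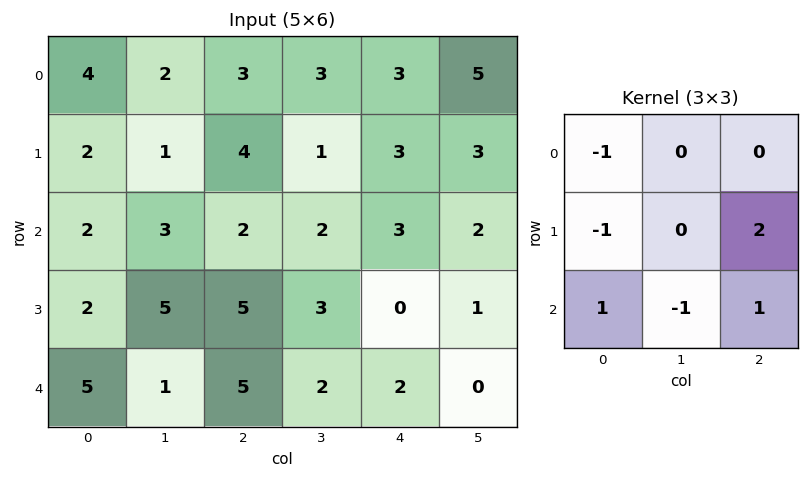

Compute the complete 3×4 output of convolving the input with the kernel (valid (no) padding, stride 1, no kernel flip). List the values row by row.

Output[0,0]: The receptive field on the input at this output position is [4 2 3 / 2 1 4 / 2 3 2]. Elementwise product with the kernel and sum: 4·-1 + 2·-1 + 4·2 + 2·1 + 3·-1 + 2·1.

3 2 2 3
2 3 2 5
15 -4 -2 -3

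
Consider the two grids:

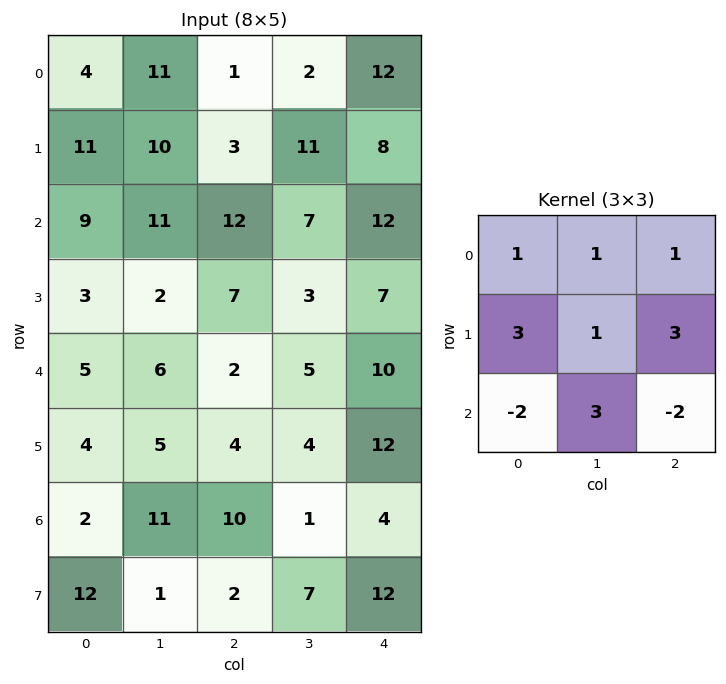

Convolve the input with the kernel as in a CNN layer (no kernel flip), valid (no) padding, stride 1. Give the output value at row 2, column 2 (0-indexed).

67

The receptive field on the input at this output position is [12 7 12 / 7 3 7 / 2 5 10]. Elementwise product with the kernel and sum: 12·1 + 7·1 + 12·1 + 7·3 + 3·1 + 7·3 + 2·-2 + 5·3 + 10·-2.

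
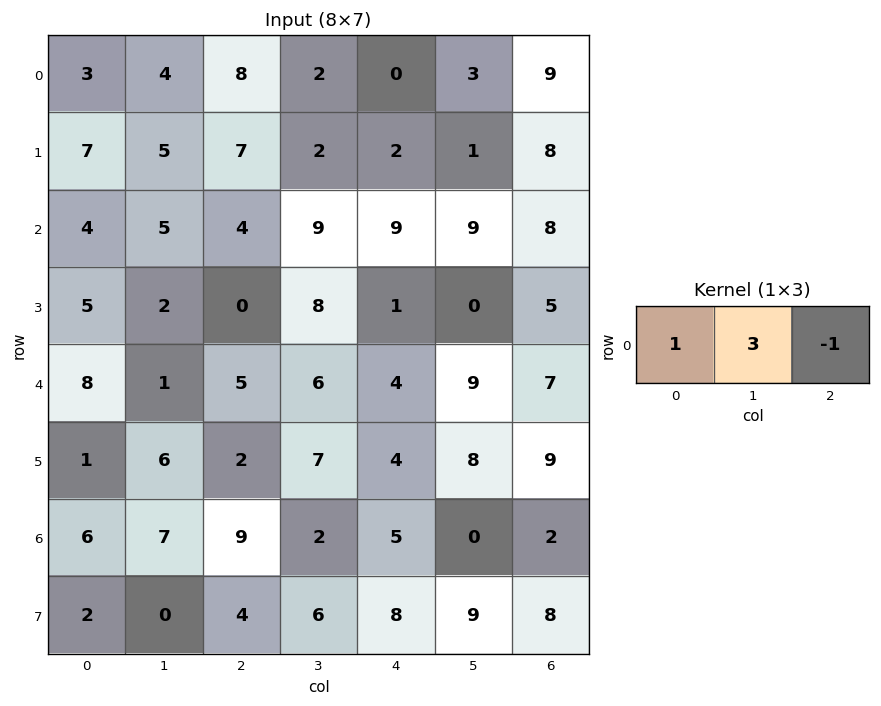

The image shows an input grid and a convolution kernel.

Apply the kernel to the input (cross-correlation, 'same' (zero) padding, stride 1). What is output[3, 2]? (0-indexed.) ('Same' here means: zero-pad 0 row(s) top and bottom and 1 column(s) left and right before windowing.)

-6

The receptive field on the zero-padded input at this output position is [2 0 8]. Elementwise product with the kernel and sum: 2·1 + 0·3 + 8·-1.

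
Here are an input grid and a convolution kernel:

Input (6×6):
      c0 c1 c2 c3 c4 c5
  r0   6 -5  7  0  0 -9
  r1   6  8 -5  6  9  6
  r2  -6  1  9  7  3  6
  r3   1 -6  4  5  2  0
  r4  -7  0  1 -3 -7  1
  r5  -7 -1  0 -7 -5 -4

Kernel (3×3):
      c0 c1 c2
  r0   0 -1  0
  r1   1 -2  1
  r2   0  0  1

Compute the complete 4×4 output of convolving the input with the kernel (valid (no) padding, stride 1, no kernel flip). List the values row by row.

-1 24 -5 0
-3 0 -6 -2
17 -21 -18 -1
0 -16 -10 6

Output[0,0]: The receptive field on the input at this output position is [6 -5 7 / 6 8 -5 / -6 1 9]. Elementwise product with the kernel and sum: -5·-1 + 6·1 + 8·-2 + -5·1 + 9·1.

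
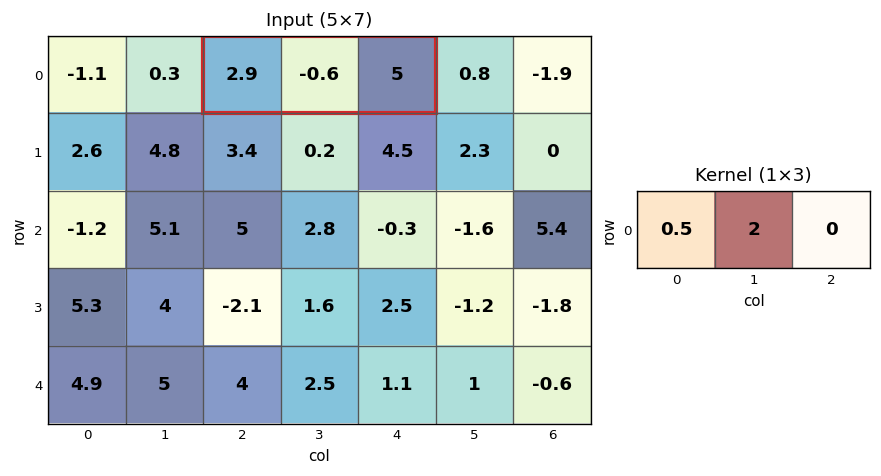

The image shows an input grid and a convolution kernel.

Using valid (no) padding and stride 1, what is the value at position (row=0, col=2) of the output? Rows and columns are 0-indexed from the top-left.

0.25

The receptive field on the input at this output position is [2.9 -0.6 5]. Elementwise product with the kernel and sum: 2.9·0.5 + -0.6·2.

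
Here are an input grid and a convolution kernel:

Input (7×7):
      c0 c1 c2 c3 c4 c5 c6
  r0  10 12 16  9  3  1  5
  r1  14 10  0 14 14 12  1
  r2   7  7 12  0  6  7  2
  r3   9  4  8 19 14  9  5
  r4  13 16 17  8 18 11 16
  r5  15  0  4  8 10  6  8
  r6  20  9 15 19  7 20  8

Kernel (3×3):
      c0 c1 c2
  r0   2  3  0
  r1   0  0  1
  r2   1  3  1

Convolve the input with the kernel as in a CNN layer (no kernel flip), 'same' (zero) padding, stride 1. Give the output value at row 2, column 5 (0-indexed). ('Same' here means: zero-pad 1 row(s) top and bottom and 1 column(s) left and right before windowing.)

112

The receptive field on the zero-padded input at this output position is [14 12 1 / 6 7 2 / 14 9 5]. Elementwise product with the kernel and sum: 14·2 + 12·3 + 2·1 + 14·1 + 9·3 + 5·1.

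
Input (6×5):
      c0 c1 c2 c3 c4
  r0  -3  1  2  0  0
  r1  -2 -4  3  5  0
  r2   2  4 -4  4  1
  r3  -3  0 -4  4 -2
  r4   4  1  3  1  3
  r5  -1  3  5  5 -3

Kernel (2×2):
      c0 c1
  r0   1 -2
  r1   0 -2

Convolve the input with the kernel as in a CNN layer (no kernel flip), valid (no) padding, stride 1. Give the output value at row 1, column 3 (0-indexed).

The receptive field on the input at this output position is [5 0 / 4 1]. Elementwise product with the kernel and sum: 5·1 + 0·-2 + 1·-2.

3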